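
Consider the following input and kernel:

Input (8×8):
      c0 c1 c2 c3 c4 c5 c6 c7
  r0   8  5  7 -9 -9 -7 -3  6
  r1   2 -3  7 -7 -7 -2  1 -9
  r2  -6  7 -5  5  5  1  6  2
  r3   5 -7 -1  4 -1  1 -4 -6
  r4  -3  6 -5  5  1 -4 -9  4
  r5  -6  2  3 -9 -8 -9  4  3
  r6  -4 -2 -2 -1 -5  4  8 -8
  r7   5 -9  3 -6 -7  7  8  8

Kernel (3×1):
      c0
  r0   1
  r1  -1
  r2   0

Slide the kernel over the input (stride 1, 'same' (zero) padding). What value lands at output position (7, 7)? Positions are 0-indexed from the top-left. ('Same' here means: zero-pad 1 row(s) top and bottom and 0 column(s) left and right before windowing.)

-16

The receptive field on the zero-padded input at this output position is [-8 / 8 / 0]. Elementwise product with the kernel and sum: -8·1 + 8·-1.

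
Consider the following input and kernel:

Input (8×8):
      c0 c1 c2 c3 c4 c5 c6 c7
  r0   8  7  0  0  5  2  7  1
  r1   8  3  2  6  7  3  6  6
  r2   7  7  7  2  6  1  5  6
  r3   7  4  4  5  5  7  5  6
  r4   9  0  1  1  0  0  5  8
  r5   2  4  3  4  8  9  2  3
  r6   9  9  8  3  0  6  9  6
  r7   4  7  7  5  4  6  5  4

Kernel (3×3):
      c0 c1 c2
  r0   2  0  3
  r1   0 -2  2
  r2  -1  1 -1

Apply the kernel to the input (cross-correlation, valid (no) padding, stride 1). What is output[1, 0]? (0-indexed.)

15

The receptive field on the input at this output position is [8 3 2 / 7 7 7 / 7 4 4]. Elementwise product with the kernel and sum: 8·2 + 2·3 + 7·-2 + 7·2 + 7·-1 + 4·1 + 4·-1.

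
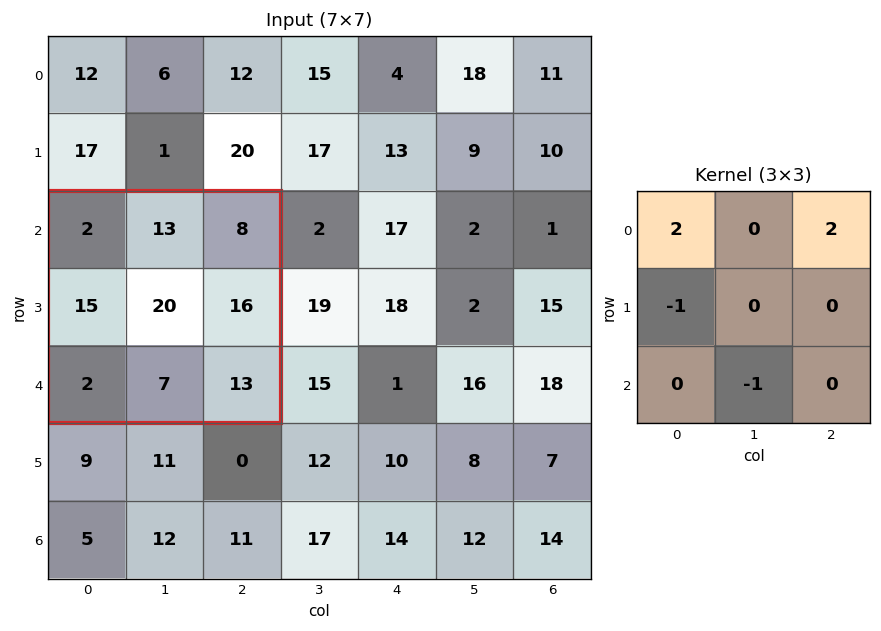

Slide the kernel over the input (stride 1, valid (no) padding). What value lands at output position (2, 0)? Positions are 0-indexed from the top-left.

-2

The receptive field on the input at this output position is [2 13 8 / 15 20 16 / 2 7 13]. Elementwise product with the kernel and sum: 2·2 + 8·2 + 15·-1 + 7·-1.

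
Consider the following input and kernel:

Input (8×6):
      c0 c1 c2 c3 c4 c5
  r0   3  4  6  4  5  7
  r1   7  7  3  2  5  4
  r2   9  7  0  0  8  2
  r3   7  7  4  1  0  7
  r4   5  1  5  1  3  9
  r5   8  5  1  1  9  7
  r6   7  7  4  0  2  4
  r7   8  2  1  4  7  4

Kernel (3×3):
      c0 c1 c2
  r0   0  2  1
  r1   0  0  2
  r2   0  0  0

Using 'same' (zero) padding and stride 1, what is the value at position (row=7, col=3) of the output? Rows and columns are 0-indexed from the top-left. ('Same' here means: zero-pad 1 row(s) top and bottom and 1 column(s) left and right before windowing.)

16

The receptive field on the zero-padded input at this output position is [4 0 2 / 1 4 7 / 0 0 0]. Elementwise product with the kernel and sum: 0·2 + 2·1 + 7·2.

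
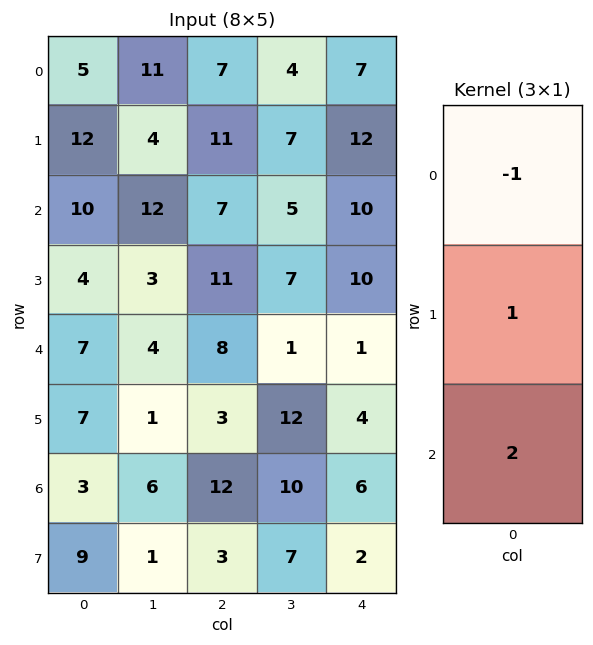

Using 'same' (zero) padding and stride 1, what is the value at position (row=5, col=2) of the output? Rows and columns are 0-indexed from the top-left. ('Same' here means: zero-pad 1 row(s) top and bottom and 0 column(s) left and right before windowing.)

The receptive field on the zero-padded input at this output position is [8 / 3 / 12]. Elementwise product with the kernel and sum: 8·-1 + 3·1 + 12·2.

19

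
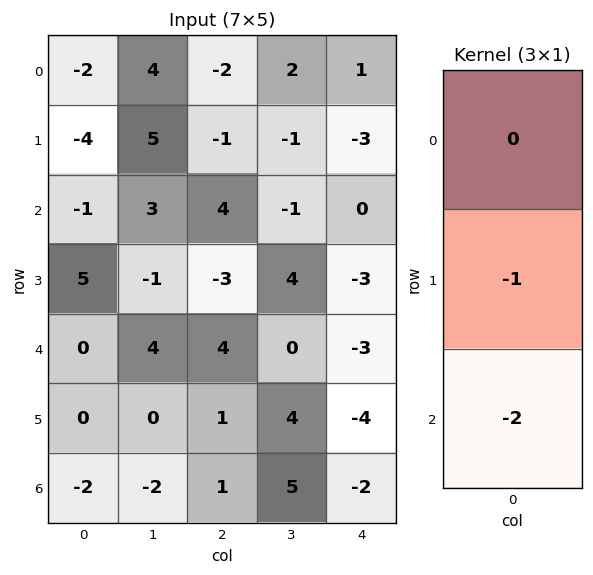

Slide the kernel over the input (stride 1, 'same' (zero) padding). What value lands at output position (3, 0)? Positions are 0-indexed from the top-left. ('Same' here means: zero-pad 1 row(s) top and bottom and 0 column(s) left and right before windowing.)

The receptive field on the zero-padded input at this output position is [-1 / 5 / 0]. Elementwise product with the kernel and sum: 5·-1 + 0·-2.

-5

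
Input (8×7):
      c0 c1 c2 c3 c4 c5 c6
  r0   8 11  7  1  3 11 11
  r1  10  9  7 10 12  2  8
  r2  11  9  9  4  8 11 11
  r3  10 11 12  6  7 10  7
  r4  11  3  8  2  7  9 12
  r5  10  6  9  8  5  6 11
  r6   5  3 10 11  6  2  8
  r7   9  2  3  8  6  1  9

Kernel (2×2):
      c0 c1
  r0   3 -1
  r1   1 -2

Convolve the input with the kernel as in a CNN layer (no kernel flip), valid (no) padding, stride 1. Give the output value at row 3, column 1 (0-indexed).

The receptive field on the input at this output position is [11 12 / 3 8]. Elementwise product with the kernel and sum: 11·3 + 12·-1 + 3·1 + 8·-2.

8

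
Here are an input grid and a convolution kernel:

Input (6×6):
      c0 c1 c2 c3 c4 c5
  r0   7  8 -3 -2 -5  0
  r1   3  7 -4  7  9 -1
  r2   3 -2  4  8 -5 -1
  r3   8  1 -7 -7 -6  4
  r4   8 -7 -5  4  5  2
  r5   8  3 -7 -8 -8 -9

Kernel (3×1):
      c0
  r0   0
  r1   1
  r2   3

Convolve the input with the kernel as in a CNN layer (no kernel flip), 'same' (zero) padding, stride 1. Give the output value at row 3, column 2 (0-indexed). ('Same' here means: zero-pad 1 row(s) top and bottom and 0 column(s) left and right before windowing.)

-22

The receptive field on the zero-padded input at this output position is [4 / -7 / -5]. Elementwise product with the kernel and sum: -7·1 + -5·3.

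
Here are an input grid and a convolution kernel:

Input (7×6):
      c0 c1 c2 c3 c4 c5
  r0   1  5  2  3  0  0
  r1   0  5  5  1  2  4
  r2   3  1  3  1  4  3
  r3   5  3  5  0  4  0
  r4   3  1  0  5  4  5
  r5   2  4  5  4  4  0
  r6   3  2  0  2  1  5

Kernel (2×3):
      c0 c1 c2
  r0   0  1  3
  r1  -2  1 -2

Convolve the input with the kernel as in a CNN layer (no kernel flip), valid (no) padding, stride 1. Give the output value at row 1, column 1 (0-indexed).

7

The receptive field on the input at this output position is [5 5 1 / 1 3 1]. Elementwise product with the kernel and sum: 5·1 + 1·3 + 1·-2 + 3·1 + 1·-2.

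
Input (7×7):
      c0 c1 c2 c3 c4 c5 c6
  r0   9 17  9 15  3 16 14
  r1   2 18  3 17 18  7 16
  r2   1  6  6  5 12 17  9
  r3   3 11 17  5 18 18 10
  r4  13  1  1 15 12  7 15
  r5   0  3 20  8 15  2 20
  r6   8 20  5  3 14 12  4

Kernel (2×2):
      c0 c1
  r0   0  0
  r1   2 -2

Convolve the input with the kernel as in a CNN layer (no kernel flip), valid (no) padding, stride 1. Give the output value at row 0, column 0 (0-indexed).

-32

The receptive field on the input at this output position is [9 17 / 2 18]. Elementwise product with the kernel and sum: 2·2 + 18·-2.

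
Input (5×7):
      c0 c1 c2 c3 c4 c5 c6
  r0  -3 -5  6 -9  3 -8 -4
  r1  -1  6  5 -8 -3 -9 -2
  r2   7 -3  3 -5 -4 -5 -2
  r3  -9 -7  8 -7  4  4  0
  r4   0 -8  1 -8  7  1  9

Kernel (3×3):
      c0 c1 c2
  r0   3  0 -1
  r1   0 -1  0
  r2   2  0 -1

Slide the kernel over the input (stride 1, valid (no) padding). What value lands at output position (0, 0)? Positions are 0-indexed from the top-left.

-10

The receptive field on the input at this output position is [-3 -5 6 / -1 6 5 / 7 -3 3]. Elementwise product with the kernel and sum: -3·3 + 6·-1 + 6·-1 + 7·2 + 3·-1.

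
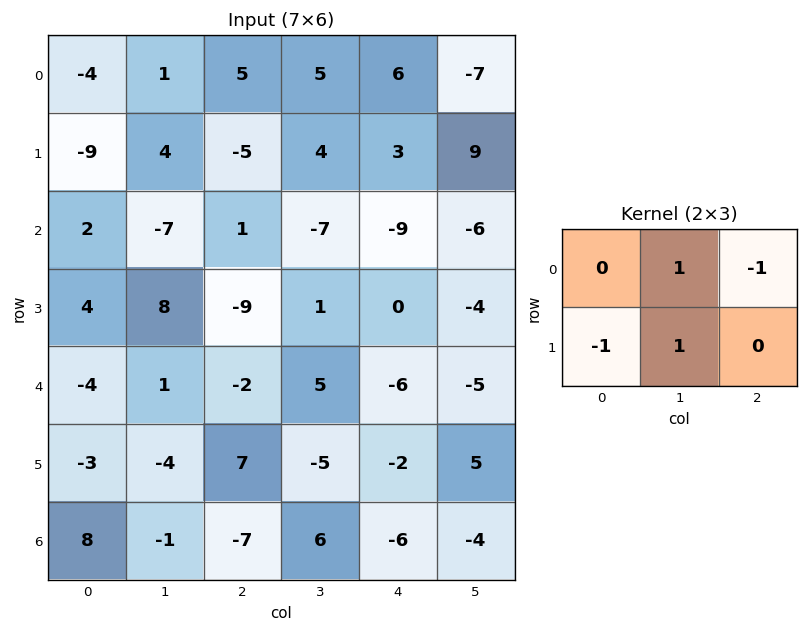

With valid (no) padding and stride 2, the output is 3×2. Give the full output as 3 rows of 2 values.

Output[0,0]: The receptive field on the input at this output position is [-4 1 5 / -9 4 -5]. Elementwise product with the kernel and sum: 1·1 + 5·-1 + -9·-1 + 4·1.

9 8
-4 12
2 -1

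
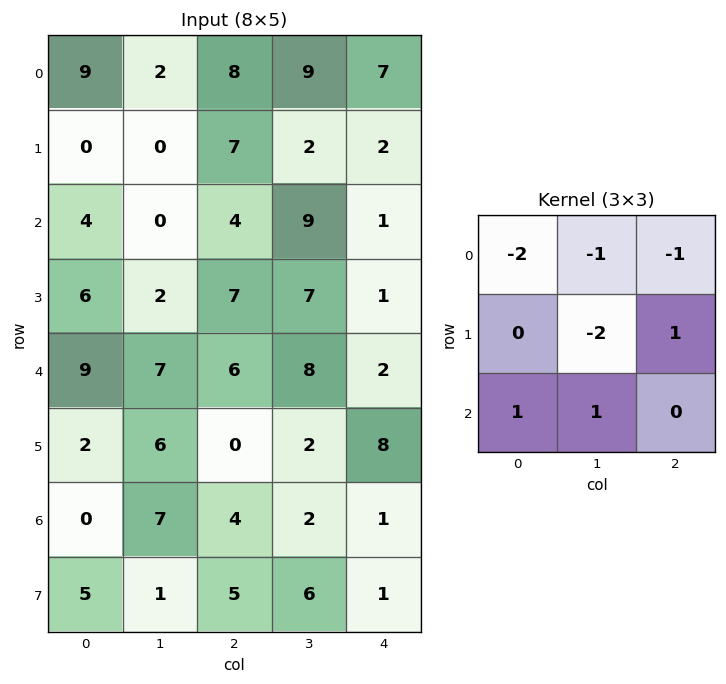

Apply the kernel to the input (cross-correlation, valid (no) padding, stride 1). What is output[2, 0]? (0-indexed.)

7

The receptive field on the input at this output position is [4 0 4 / 6 2 7 / 9 7 6]. Elementwise product with the kernel and sum: 4·-2 + 0·-1 + 4·-1 + 2·-2 + 7·1 + 9·1 + 7·1.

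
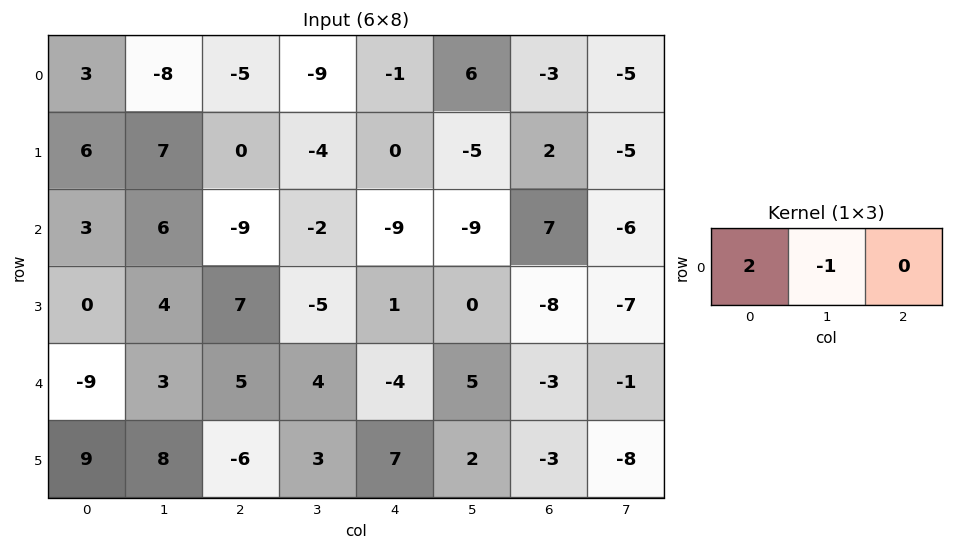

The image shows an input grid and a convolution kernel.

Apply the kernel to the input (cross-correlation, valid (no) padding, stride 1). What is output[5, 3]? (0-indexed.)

The receptive field on the input at this output position is [3 7 2]. Elementwise product with the kernel and sum: 3·2 + 7·-1.

-1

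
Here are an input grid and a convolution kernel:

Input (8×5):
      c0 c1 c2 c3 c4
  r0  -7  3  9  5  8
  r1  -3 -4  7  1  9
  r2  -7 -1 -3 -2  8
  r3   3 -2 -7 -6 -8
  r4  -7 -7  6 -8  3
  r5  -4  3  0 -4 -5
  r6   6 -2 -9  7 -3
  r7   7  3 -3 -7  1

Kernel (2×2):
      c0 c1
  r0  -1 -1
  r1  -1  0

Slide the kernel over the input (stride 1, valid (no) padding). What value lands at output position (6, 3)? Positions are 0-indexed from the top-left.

3

The receptive field on the input at this output position is [7 -3 / -7 1]. Elementwise product with the kernel and sum: 7·-1 + -3·-1 + -7·-1.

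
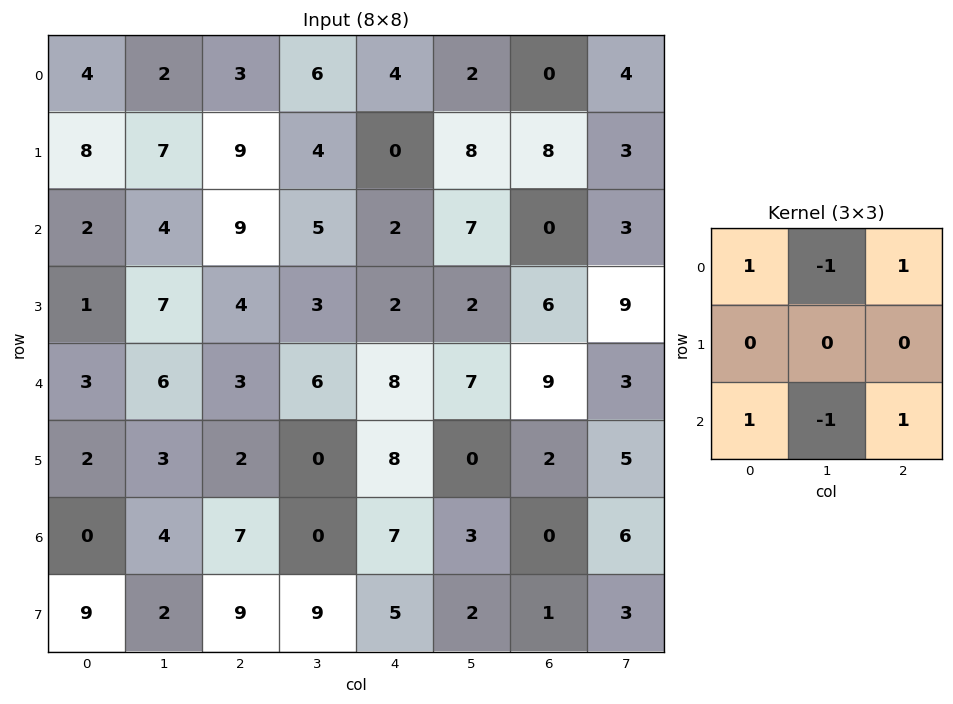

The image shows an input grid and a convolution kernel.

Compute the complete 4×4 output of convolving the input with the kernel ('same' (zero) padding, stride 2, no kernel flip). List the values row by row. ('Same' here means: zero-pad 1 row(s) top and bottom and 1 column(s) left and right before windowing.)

Output[0,0]: The receptive field on the zero-padded input at this output position is [0 0 0 / 0 4 2 / 0 8 7]. Elementwise product with the kernel and sum: 0·1 + 0·-1 + 0·1 + 0·1 + 8·-1 + 7·1.

-1 2 12 3
5 8 15 8
7 7 -5 8
-6 3 -2 7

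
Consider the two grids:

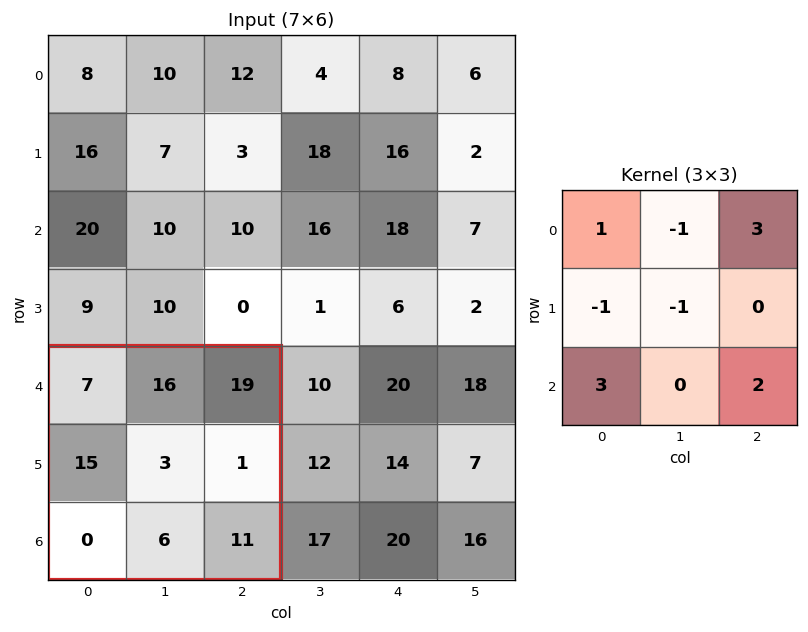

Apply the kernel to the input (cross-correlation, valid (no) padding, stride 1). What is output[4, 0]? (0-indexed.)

The receptive field on the input at this output position is [7 16 19 / 15 3 1 / 0 6 11]. Elementwise product with the kernel and sum: 7·1 + 16·-1 + 19·3 + 15·-1 + 3·-1 + 0·3 + 11·2.

52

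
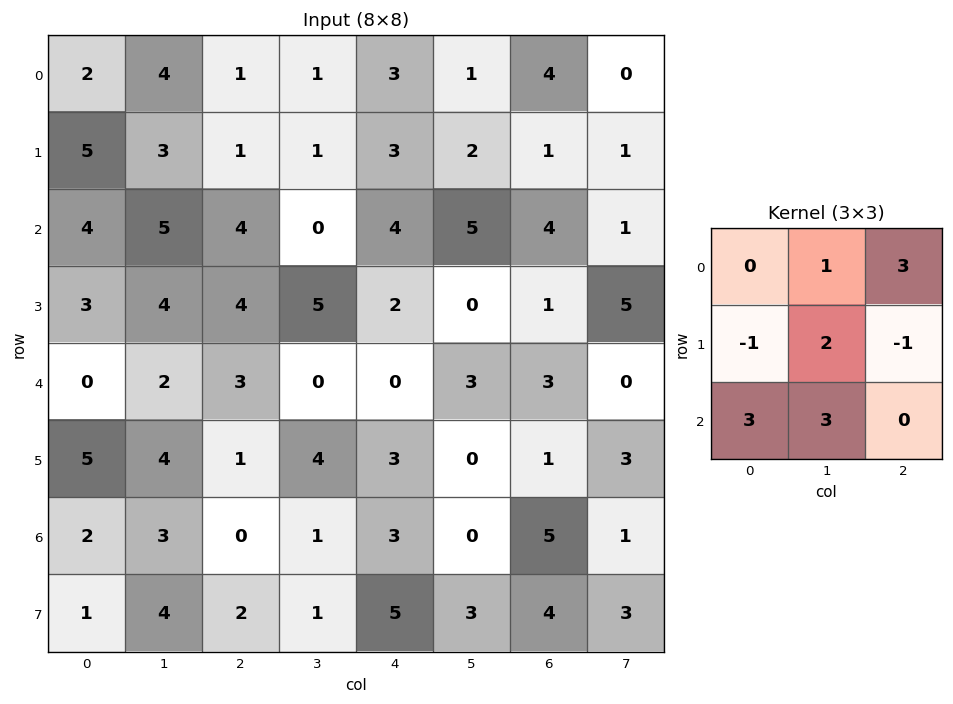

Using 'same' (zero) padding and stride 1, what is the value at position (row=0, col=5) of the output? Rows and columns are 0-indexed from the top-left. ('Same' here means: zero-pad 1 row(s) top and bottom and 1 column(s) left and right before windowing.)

The receptive field on the zero-padded input at this output position is [0 0 0 / 3 1 4 / 3 2 1]. Elementwise product with the kernel and sum: 0·1 + 0·3 + 3·-1 + 1·2 + 4·-1 + 3·3 + 2·3.

10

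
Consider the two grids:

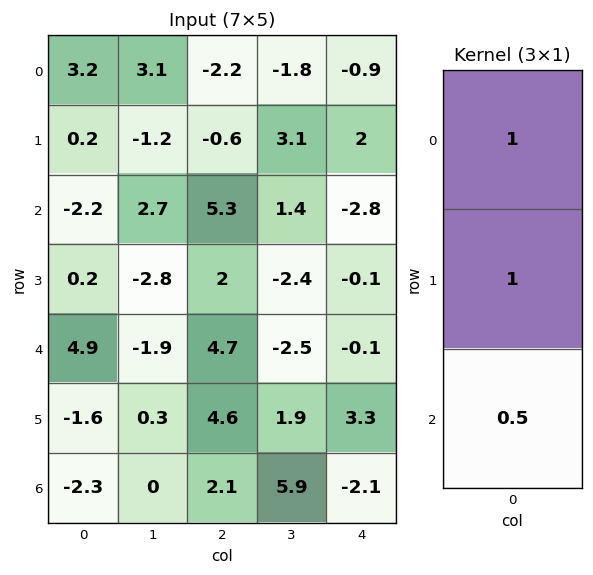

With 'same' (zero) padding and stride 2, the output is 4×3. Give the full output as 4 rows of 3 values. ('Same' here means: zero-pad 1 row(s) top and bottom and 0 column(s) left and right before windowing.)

3.3 -2.5 0.1
-1.9 5.7 -0.85
4.3 9 1.45
-3.9 6.7 1.2

Output[0,0]: The receptive field on the zero-padded input at this output position is [0 / 3.2 / 0.2]. Elementwise product with the kernel and sum: 0·1 + 3.2·1 + 0.2·0.5.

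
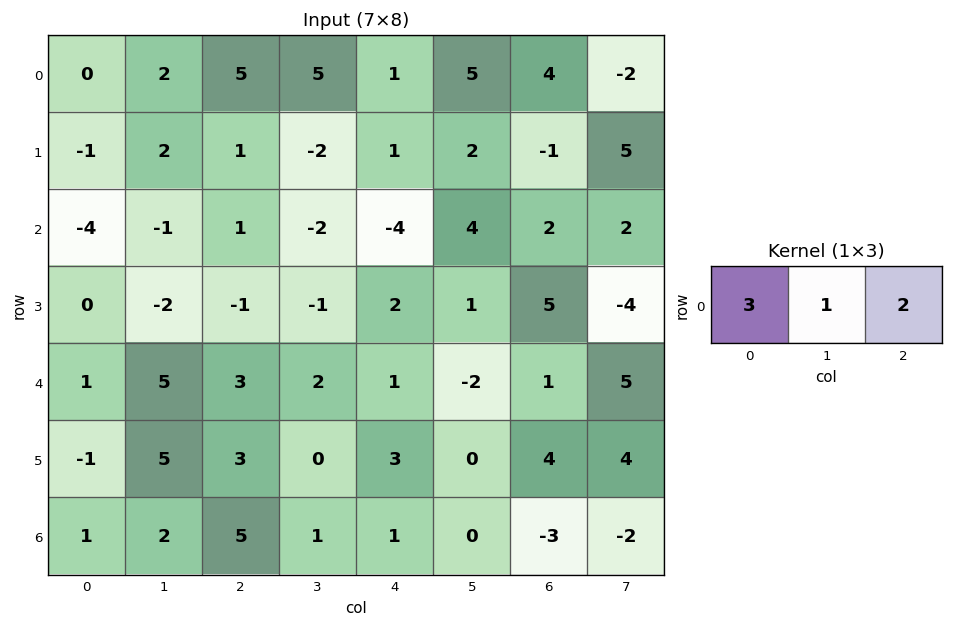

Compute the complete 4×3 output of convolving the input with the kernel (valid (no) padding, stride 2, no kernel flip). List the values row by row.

12 22 16
-11 -7 -4
14 13 3
15 18 -3

Output[0,0]: The receptive field on the input at this output position is [0 2 5]. Elementwise product with the kernel and sum: 0·3 + 2·1 + 5·2.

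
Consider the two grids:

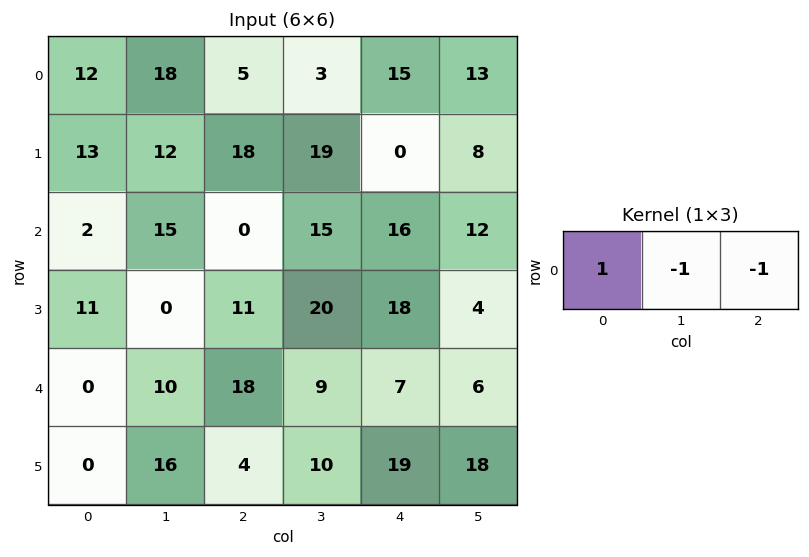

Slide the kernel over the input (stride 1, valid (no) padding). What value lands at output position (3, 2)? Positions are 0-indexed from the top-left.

The receptive field on the input at this output position is [11 20 18]. Elementwise product with the kernel and sum: 11·1 + 20·-1 + 18·-1.

-27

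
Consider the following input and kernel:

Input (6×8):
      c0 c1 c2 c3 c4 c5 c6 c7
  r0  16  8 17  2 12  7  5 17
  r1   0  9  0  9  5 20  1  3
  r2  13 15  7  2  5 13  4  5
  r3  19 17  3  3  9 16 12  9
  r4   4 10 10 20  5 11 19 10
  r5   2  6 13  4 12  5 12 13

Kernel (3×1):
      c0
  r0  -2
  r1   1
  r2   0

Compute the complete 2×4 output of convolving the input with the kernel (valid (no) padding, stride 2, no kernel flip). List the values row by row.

Output[0,0]: The receptive field on the input at this output position is [16 / 0 / 13]. Elementwise product with the kernel and sum: 16·-2 + 0·1.
Output[0,1]: The receptive field on the input at this output position is [17 / 0 / 7]. Elementwise product with the kernel and sum: 17·-2 + 0·1.

-32 -34 -19 -9
-7 -11 -1 4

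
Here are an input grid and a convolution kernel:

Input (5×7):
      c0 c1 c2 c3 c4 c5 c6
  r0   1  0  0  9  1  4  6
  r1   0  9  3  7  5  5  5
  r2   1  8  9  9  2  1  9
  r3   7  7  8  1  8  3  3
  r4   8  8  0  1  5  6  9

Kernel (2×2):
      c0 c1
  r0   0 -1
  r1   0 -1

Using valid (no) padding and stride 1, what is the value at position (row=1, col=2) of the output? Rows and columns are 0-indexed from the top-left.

-16

The receptive field on the input at this output position is [3 7 / 9 9]. Elementwise product with the kernel and sum: 7·-1 + 9·-1.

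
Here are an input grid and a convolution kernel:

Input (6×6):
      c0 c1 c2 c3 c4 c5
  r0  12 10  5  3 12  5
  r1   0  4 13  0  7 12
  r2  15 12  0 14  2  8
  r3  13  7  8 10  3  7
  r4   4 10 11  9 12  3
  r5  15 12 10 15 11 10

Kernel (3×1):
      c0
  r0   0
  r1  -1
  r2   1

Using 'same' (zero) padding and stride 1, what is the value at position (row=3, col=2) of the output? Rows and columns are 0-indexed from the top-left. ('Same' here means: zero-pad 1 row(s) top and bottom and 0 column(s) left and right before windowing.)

3

The receptive field on the zero-padded input at this output position is [0 / 8 / 11]. Elementwise product with the kernel and sum: 8·-1 + 11·1.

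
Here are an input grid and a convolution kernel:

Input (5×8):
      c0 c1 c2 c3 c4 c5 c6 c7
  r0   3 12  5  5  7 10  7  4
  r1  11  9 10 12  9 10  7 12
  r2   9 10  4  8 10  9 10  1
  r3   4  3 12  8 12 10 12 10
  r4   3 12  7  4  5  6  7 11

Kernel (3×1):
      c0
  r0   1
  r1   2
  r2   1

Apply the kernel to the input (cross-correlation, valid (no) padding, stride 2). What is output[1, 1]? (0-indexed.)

35

The receptive field on the input at this output position is [4 / 12 / 7]. Elementwise product with the kernel and sum: 4·1 + 12·2 + 7·1.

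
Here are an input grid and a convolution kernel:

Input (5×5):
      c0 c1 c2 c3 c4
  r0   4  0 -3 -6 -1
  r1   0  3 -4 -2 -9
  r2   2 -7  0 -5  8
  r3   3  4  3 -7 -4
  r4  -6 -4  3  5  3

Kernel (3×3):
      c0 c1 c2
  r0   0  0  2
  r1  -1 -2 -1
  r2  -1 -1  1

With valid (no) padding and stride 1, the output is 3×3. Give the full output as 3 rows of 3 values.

Output[0,0]: The receptive field on the input at this output position is [4 0 -3 / 0 3 -4 / 2 -7 0]. Elementwise product with the kernel and sum: -3·2 + 0·-1 + 3·-2 + -4·-1 + 2·-1 + -7·-1 + 0·1.

-3 -3 28
0 -6 -16
-1 -7 26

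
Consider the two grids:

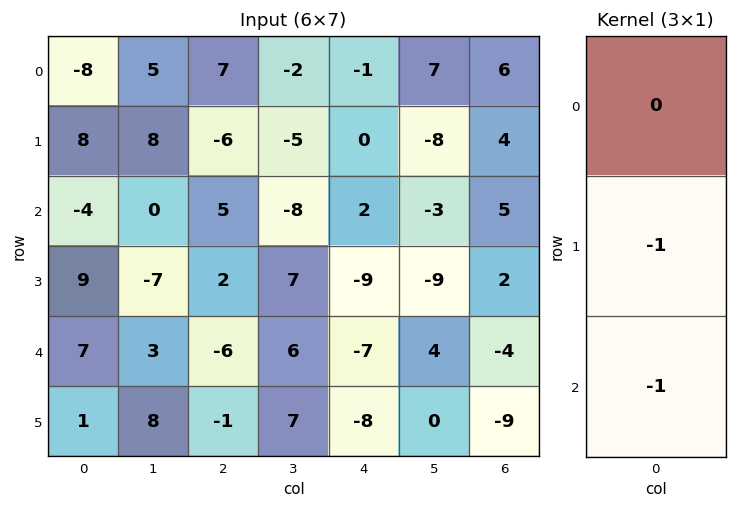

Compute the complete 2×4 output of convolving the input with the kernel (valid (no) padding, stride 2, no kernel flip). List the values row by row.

Output[0,0]: The receptive field on the input at this output position is [-8 / 8 / -4]. Elementwise product with the kernel and sum: 8·-1 + -4·-1.

-4 1 -2 -9
-16 4 16 2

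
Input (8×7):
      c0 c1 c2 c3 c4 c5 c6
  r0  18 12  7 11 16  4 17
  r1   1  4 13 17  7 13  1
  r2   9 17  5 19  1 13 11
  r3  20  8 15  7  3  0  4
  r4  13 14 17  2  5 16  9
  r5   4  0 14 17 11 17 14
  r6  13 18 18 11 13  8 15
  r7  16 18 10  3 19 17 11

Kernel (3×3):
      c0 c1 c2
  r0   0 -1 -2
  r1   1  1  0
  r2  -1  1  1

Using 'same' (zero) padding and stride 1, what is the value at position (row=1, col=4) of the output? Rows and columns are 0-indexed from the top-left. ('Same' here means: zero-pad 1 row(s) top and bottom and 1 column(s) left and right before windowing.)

-5

The receptive field on the zero-padded input at this output position is [11 16 4 / 17 7 13 / 19 1 13]. Elementwise product with the kernel and sum: 16·-1 + 4·-2 + 17·1 + 7·1 + 19·-1 + 1·1 + 13·1.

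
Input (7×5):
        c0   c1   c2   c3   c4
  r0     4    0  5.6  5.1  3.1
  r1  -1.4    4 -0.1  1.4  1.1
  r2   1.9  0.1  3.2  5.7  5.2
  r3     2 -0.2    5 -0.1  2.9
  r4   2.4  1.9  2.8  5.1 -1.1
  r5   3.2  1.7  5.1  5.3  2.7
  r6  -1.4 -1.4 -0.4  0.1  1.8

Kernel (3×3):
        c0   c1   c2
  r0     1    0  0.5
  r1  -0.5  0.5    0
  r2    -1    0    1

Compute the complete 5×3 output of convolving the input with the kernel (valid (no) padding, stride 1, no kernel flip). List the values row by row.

Output[0,0]: The receptive field on the input at this output position is [4 0 5.6 / -1.4 4 -0.1 / 1.9 0.1 3.2]. Elementwise product with the kernel and sum: 4·1 + 5.6·0.5 + -1.4·-0.5 + 4·0.5 + 1.9·-1 + 3.2·1.
Output[0,1]: The receptive field on the input at this output position is [0 5.6 5.1 / 4 -0.1 1.4 / 0.1 3.2 5.7]. Elementwise product with the kernel and sum: 0·1 + 5.1·0.5 + 4·-0.5 + -0.1·0.5 + 0.1·-1 + 5.7·1.

10.8 6.1 9.9
0.65 6.35 -0.4
2.8 8.75 -0.65
6.15 3.8 5.2
4.05 7.65 4.55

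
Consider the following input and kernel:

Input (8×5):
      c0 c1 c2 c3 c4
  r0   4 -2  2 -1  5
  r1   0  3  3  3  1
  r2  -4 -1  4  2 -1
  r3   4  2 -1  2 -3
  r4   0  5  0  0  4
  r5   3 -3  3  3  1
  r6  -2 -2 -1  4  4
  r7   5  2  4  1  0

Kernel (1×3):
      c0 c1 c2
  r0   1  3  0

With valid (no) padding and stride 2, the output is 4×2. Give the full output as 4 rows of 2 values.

-2 -1
-7 10
15 0
-8 11

Output[0,0]: The receptive field on the input at this output position is [4 -2 2]. Elementwise product with the kernel and sum: 4·1 + -2·3.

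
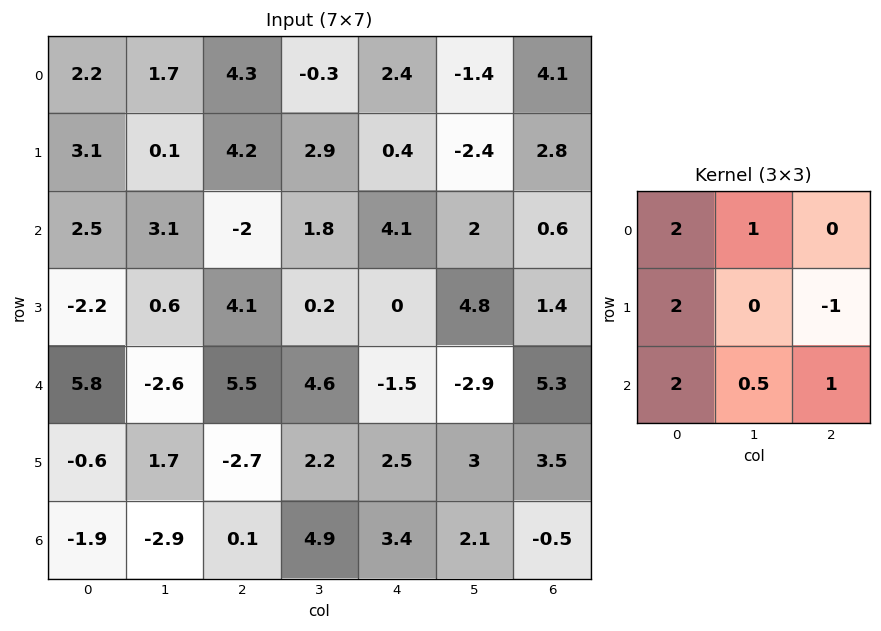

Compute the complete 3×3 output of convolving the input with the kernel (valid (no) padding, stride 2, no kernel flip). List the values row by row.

12.65 17.3 11.2
15.4 17.8 9.65
5.35 13.75 2.95

Output[0,0]: The receptive field on the input at this output position is [2.2 1.7 4.3 / 3.1 0.1 4.2 / 2.5 3.1 -2]. Elementwise product with the kernel and sum: 2.2·2 + 1.7·1 + 3.1·2 + 4.2·-1 + 2.5·2 + 3.1·0.5 + -2·1.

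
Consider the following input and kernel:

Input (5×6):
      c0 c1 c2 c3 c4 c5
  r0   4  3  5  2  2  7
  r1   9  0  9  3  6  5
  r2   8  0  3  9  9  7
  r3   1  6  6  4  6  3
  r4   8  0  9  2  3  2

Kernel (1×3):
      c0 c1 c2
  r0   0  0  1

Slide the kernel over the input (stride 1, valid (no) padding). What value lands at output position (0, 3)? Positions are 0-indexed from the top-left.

7

The receptive field on the input at this output position is [2 2 7]. Elementwise product with the kernel and sum: 7·1.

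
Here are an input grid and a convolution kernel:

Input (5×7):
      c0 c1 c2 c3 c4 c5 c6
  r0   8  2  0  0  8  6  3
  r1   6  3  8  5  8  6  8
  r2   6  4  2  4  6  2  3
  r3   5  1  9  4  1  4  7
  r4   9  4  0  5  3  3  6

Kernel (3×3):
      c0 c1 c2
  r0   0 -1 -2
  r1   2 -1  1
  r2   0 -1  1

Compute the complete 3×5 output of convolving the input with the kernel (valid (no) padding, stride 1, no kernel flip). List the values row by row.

Output[0,0]: The receptive field on the input at this output position is [8 2 0 / 6 3 8 / 6 4 2]. Elementwise product with the kernel and sum: 2·-1 + 0·-2 + 6·2 + 3·-1 + 8·1 + 4·-1 + 2·1.
Output[0,1]: The receptive field on the input at this output position is [2 0 0 / 3 8 5 / 4 2 4]. Elementwise product with the kernel and sum: 0·-1 + 0·-2 + 3·2 + 8·-1 + 5·1 + 2·-1 + 4·1.

13 5 5 -16 7
-1 -13 -18 -13 -6
6 -8 -3 1 0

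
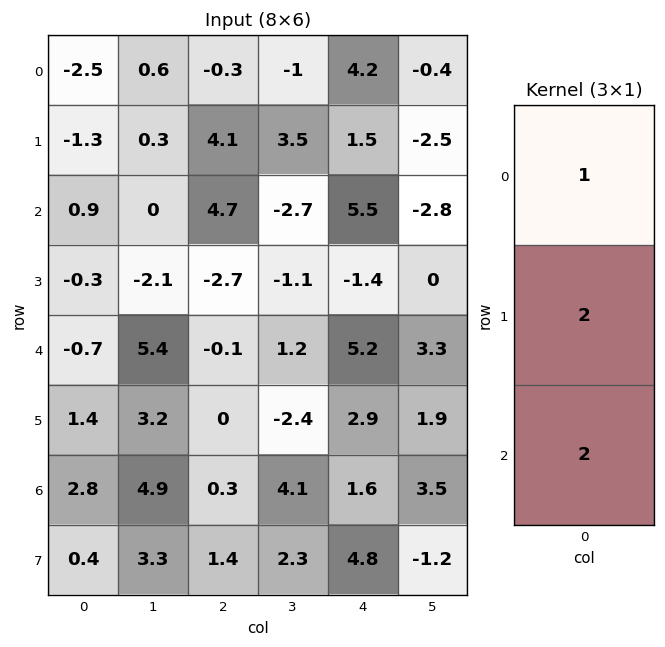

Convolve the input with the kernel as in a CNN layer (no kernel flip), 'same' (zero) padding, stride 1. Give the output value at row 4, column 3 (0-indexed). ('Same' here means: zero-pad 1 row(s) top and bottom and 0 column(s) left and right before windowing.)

The receptive field on the zero-padded input at this output position is [-1.1 / 1.2 / -2.4]. Elementwise product with the kernel and sum: -1.1·1 + 1.2·2 + -2.4·2.

-3.5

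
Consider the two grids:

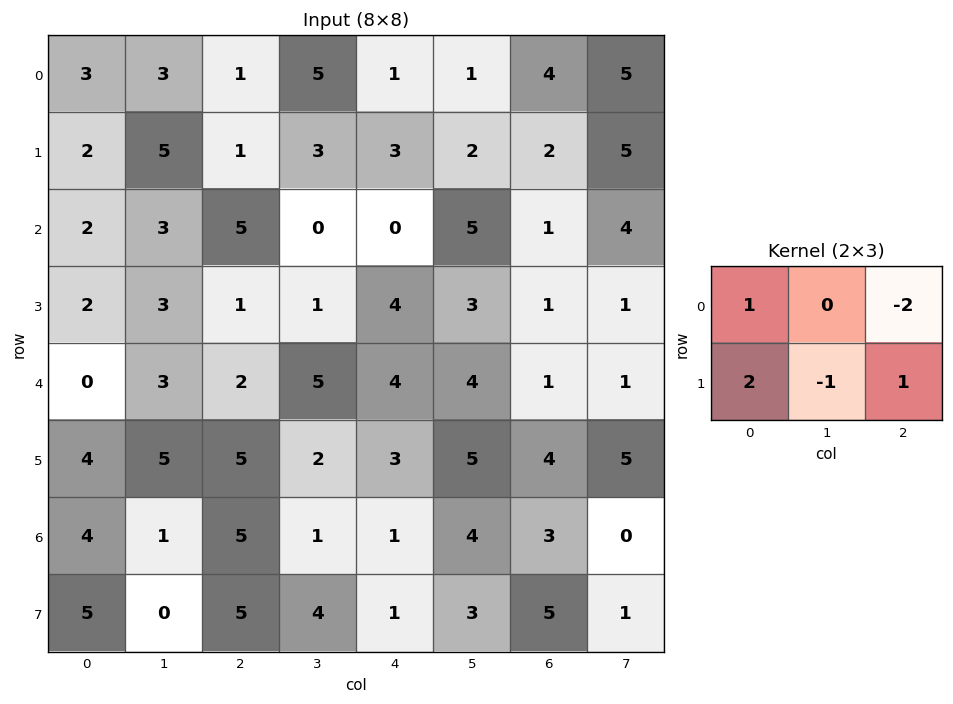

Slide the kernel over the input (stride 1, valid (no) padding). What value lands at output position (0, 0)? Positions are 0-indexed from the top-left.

The receptive field on the input at this output position is [3 3 1 / 2 5 1]. Elementwise product with the kernel and sum: 3·1 + 1·-2 + 2·2 + 5·-1 + 1·1.

1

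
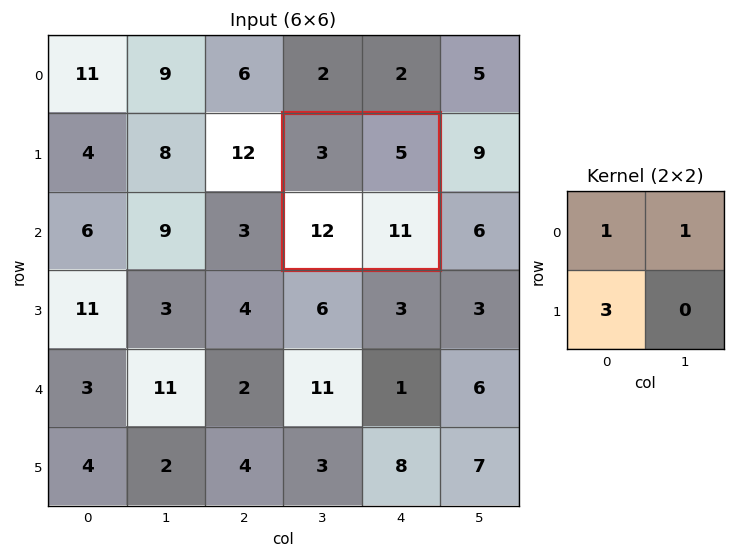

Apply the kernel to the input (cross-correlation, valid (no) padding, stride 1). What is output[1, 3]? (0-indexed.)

The receptive field on the input at this output position is [3 5 / 12 11]. Elementwise product with the kernel and sum: 3·1 + 5·1 + 12·3.

44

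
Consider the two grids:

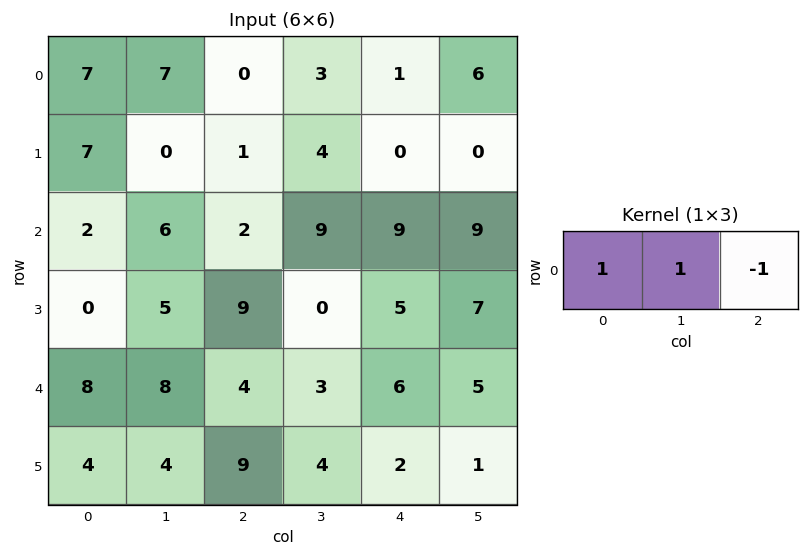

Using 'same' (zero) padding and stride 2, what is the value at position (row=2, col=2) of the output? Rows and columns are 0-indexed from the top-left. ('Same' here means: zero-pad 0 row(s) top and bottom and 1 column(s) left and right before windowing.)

4

The receptive field on the zero-padded input at this output position is [3 6 5]. Elementwise product with the kernel and sum: 3·1 + 6·1 + 5·-1.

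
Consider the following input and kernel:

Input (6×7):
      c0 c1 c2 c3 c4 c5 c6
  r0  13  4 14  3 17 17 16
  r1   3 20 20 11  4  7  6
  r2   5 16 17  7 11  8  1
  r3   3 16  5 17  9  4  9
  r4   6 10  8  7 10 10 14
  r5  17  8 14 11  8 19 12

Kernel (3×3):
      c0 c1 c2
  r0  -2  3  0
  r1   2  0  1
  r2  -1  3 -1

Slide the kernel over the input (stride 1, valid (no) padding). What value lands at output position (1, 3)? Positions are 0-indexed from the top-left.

The receptive field on the input at this output position is [11 4 7 / 7 11 8 / 17 9 4]. Elementwise product with the kernel and sum: 11·-2 + 4·3 + 7·2 + 8·1 + 17·-1 + 9·3 + 4·-1.

18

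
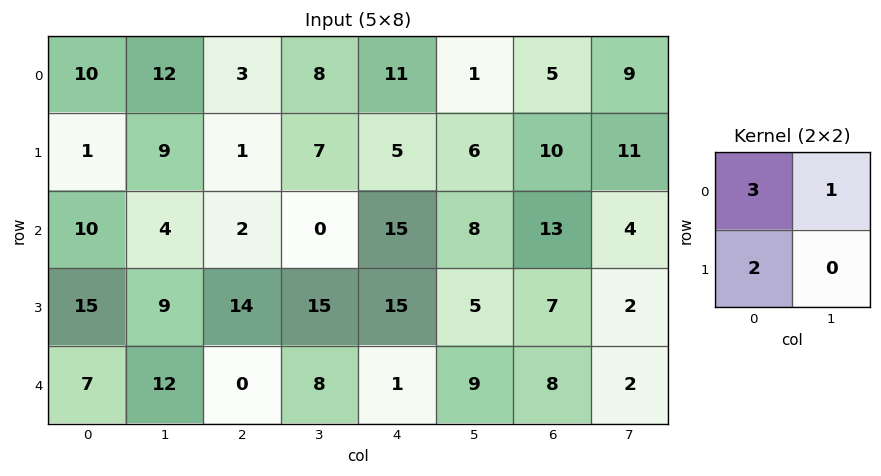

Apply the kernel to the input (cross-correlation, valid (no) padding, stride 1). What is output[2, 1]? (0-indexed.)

32

The receptive field on the input at this output position is [4 2 / 9 14]. Elementwise product with the kernel and sum: 4·3 + 2·1 + 9·2.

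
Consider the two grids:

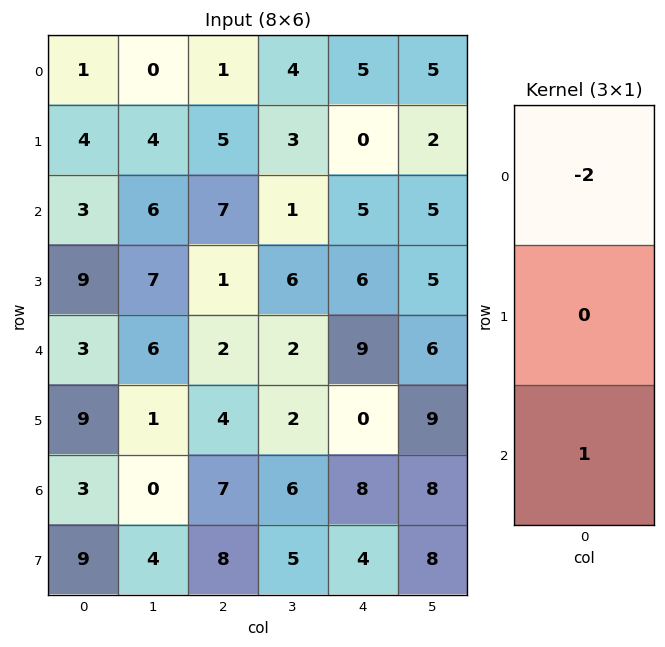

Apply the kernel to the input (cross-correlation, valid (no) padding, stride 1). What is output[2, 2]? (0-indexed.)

-12

The receptive field on the input at this output position is [7 / 1 / 2]. Elementwise product with the kernel and sum: 7·-2 + 2·1.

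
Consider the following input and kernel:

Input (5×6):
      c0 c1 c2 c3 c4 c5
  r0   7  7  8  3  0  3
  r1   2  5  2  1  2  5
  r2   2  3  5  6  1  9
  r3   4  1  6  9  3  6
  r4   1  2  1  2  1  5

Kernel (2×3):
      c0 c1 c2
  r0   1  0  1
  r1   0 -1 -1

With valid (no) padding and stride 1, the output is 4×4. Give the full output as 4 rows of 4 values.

Output[0,0]: The receptive field on the input at this output position is [7 7 8 / 2 5 2]. Elementwise product with the kernel and sum: 7·1 + 8·1 + 5·-1 + 2·-1.
Output[0,1]: The receptive field on the input at this output position is [7 8 3 / 5 2 1]. Elementwise product with the kernel and sum: 7·1 + 3·1 + 2·-1 + 1·-1.

8 7 5 -1
-4 -5 -3 -4
0 -6 -6 6
7 7 6 9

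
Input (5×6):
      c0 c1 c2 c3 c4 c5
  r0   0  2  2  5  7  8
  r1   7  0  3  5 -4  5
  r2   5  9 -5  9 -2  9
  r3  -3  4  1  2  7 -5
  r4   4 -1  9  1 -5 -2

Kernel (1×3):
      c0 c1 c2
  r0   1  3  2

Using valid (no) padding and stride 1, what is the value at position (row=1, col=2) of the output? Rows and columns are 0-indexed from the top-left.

10

The receptive field on the input at this output position is [3 5 -4]. Elementwise product with the kernel and sum: 3·1 + 5·3 + -4·2.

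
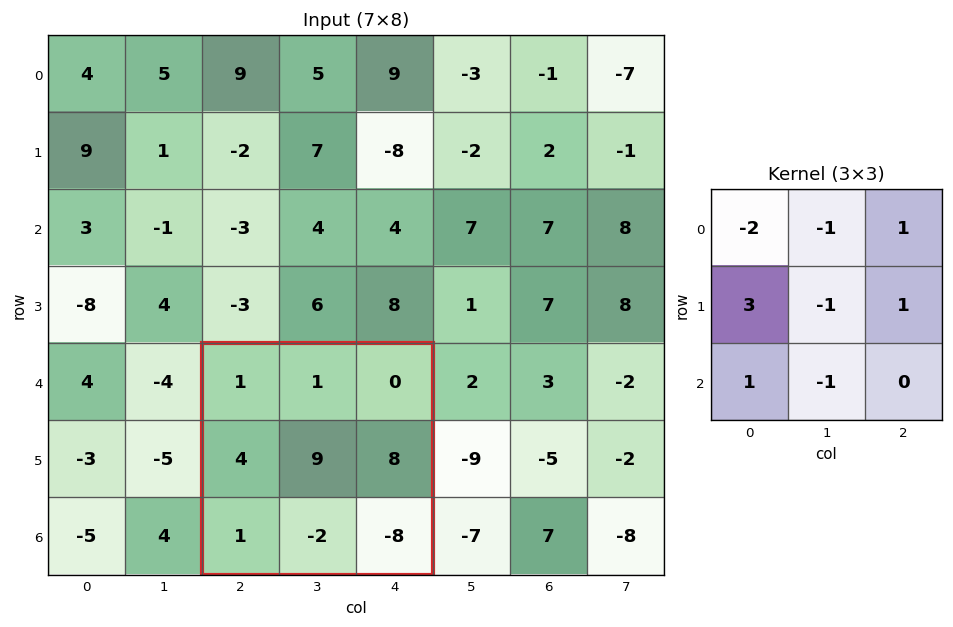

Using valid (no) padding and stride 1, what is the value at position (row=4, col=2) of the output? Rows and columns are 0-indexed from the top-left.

The receptive field on the input at this output position is [1 1 0 / 4 9 8 / 1 -2 -8]. Elementwise product with the kernel and sum: 1·-2 + 1·-1 + 0·1 + 4·3 + 9·-1 + 8·1 + 1·1 + -2·-1.

11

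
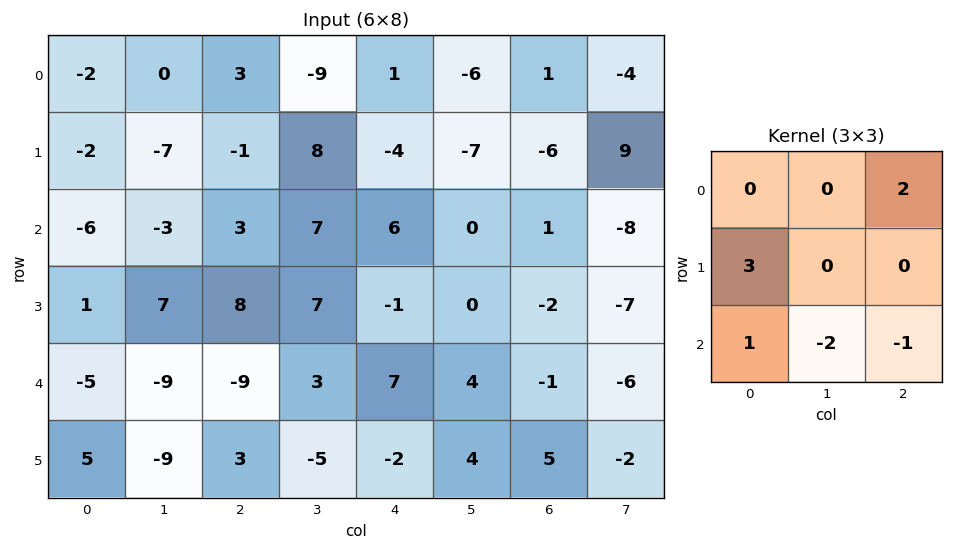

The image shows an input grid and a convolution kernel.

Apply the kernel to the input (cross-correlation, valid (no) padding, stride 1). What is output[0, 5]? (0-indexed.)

The receptive field on the input at this output position is [-6 1 -4 / -7 -6 9 / 0 1 -8]. Elementwise product with the kernel and sum: -4·2 + -7·3 + 0·1 + 1·-2 + -8·-1.

-23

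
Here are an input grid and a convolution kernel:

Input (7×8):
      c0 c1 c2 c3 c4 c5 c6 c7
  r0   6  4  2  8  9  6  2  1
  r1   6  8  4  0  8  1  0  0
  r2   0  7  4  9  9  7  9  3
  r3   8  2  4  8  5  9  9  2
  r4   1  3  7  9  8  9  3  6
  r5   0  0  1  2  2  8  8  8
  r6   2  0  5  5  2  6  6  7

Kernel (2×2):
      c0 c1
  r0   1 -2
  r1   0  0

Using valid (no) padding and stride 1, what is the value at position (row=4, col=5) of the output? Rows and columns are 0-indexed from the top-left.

3

The receptive field on the input at this output position is [9 3 / 8 8]. Elementwise product with the kernel and sum: 9·1 + 3·-2.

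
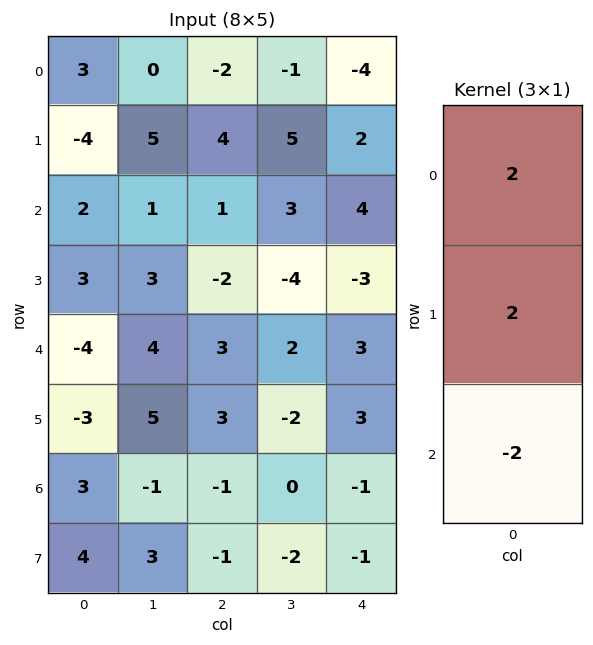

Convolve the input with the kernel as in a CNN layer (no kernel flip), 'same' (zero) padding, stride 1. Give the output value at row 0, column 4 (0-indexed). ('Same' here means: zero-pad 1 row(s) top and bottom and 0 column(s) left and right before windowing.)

The receptive field on the zero-padded input at this output position is [0 / -4 / 2]. Elementwise product with the kernel and sum: 0·2 + -4·2 + 2·-2.

-12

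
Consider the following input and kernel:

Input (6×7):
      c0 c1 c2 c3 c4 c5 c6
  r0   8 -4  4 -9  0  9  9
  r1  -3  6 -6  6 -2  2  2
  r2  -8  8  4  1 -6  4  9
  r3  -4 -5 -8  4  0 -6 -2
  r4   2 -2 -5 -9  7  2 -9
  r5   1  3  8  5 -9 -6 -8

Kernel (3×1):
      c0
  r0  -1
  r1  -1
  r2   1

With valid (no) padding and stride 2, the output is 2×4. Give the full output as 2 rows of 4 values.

Output[0,0]: The receptive field on the input at this output position is [8 / -3 / -8]. Elementwise product with the kernel and sum: 8·-1 + -3·-1 + -8·1.
Output[0,1]: The receptive field on the input at this output position is [4 / -6 / 4]. Elementwise product with the kernel and sum: 4·-1 + -6·-1 + 4·1.

-13 6 -4 -2
14 -1 13 -16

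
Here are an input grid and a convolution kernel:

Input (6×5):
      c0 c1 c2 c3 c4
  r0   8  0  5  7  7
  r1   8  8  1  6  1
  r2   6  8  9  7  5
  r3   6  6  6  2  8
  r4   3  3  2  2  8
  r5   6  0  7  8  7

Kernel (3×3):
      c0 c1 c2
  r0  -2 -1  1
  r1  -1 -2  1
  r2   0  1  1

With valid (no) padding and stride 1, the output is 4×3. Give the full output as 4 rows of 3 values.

Output[0,0]: The receptive field on the input at this output position is [8 0 5 / 8 8 1 / 6 8 9]. Elementwise product with the kernel and sum: 8·-2 + 0·-1 + 5·1 + 8·-1 + 8·-2 + 1·1 + 8·1 + 9·1.

-17 14 -10
-24 -22 -15
-18 -30 -12
-12 -6 11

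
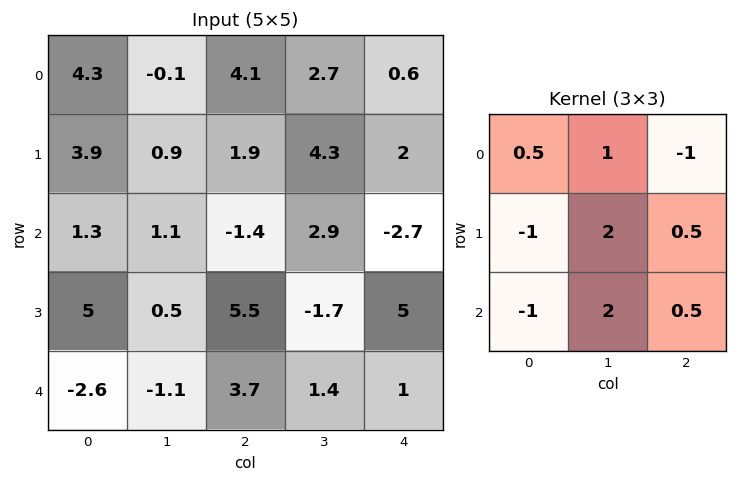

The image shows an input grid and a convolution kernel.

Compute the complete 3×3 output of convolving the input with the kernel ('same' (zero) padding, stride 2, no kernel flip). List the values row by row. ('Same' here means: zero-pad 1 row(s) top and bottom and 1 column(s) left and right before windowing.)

Output[0,0]: The receptive field on the zero-padded input at this output position is [0 0 0 / 0 4.3 -0.1 / 0 3.9 0.9]. Elementwise product with the kernel and sum: 0·0.5 + 0·1 + 0·-1 + 0·-1 + 4.3·2 + -0.1·0.5 + 0·-1 + 3.9·2 + 0.9·0.5.
Output[0,1]: The receptive field on the zero-padded input at this output position is [0 0 0 / -0.1 4.1 2.7 / 0.9 1.9 4.3]. Elementwise product with the kernel and sum: 0·0.5 + 0·1 + 0·-1 + -0.1·-1 + 4.1·2 + 2.7·0.5 + 0.9·-1 + 1.9·2 + 4.3·0.5.

16.8 14.7 -1.8
16.4 5.25 7.55
-1.25 16.65 4.75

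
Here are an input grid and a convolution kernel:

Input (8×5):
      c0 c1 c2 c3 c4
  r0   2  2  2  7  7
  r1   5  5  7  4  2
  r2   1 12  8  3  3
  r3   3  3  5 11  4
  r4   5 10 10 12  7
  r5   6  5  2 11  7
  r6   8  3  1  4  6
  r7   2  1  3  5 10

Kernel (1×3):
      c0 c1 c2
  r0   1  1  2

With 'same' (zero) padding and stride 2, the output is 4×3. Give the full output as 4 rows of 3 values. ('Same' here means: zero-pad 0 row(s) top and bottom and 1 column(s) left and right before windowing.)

6 18 14
25 26 6
25 44 19
14 12 10

Output[0,0]: The receptive field on the zero-padded input at this output position is [0 2 2]. Elementwise product with the kernel and sum: 0·1 + 2·1 + 2·2.
Output[0,1]: The receptive field on the zero-padded input at this output position is [2 2 7]. Elementwise product with the kernel and sum: 2·1 + 2·1 + 7·2.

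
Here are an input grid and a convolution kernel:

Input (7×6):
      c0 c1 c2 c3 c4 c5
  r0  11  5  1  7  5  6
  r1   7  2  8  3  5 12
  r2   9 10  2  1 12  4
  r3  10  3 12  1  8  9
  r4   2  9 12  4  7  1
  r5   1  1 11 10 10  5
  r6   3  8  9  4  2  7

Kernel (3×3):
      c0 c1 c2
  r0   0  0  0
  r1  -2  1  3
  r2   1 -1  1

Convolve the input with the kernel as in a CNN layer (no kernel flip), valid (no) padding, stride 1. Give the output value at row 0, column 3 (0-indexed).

28

The receptive field on the input at this output position is [7 5 6 / 3 5 12 / 1 12 4]. Elementwise product with the kernel and sum: 3·-2 + 5·1 + 12·3 + 1·1 + 12·-1 + 4·1.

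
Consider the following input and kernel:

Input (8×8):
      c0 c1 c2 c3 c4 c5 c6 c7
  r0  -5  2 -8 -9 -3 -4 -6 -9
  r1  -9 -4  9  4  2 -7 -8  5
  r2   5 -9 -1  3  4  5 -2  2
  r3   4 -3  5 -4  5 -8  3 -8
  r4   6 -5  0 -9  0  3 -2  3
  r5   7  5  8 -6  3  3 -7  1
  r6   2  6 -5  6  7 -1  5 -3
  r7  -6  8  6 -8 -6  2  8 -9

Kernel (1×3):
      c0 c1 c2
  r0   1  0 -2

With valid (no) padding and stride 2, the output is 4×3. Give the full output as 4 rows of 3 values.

Output[0,0]: The receptive field on the input at this output position is [-5 2 -8]. Elementwise product with the kernel and sum: -5·1 + -8·-2.

11 -2 9
7 -9 8
6 0 4
12 -19 -3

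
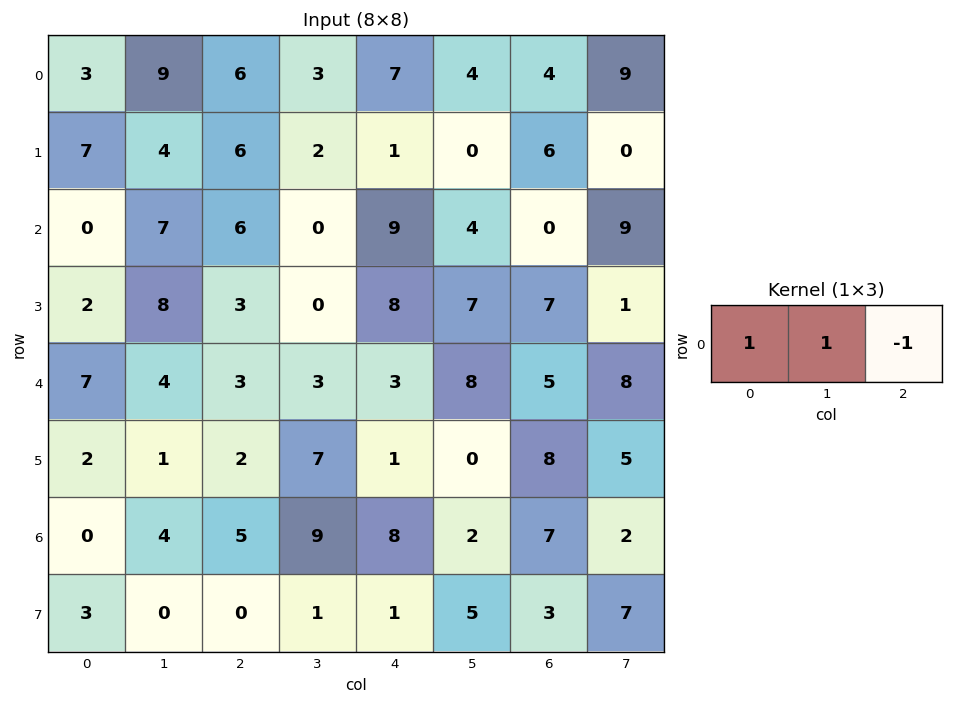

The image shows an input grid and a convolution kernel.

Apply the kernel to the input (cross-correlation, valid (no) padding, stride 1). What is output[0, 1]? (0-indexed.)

12

The receptive field on the input at this output position is [9 6 3]. Elementwise product with the kernel and sum: 9·1 + 6·1 + 3·-1.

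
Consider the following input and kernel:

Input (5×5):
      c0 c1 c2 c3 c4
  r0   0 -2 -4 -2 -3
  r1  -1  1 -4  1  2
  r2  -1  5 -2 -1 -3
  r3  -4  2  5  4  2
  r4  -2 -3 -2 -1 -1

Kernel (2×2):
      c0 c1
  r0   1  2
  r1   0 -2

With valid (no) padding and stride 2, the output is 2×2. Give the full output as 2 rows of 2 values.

-6 -10
5 -12

Output[0,0]: The receptive field on the input at this output position is [0 -2 / -1 1]. Elementwise product with the kernel and sum: 0·1 + -2·2 + 1·-2.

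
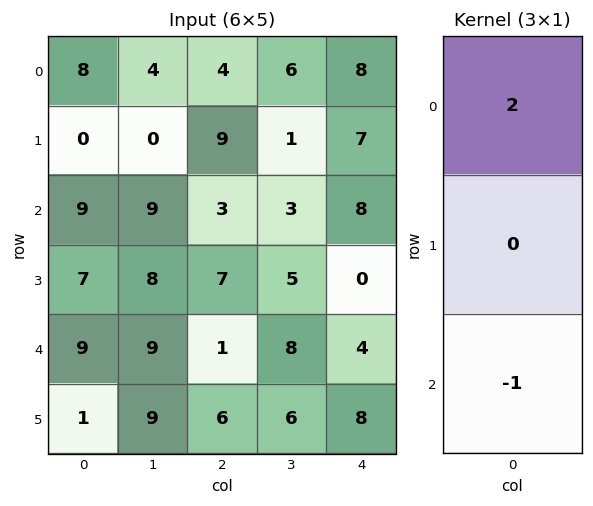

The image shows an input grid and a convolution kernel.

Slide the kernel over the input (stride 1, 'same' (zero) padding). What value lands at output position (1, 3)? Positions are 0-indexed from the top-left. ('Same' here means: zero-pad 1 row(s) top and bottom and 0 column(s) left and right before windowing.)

9

The receptive field on the zero-padded input at this output position is [6 / 1 / 3]. Elementwise product with the kernel and sum: 6·2 + 3·-1.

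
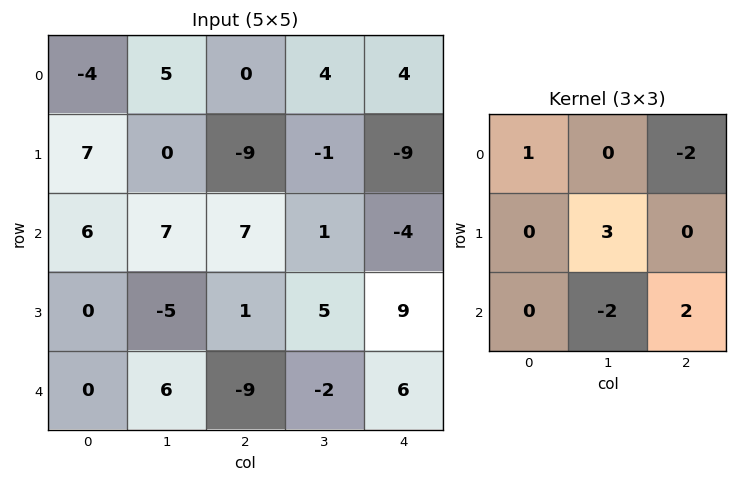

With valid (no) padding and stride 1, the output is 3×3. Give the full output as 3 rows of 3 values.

-4 -42 -21
58 31 20
-53 22 46

Output[0,0]: The receptive field on the input at this output position is [-4 5 0 / 7 0 -9 / 6 7 7]. Elementwise product with the kernel and sum: -4·1 + 0·-2 + 0·3 + 7·-2 + 7·2.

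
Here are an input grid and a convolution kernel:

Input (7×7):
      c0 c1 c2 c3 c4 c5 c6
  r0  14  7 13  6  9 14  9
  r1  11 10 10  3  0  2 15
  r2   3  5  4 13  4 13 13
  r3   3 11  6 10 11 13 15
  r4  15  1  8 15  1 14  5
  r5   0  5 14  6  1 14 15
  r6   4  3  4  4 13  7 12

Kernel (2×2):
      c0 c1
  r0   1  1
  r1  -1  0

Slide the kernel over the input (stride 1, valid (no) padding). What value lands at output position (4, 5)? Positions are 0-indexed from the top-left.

The receptive field on the input at this output position is [14 5 / 14 15]. Elementwise product with the kernel and sum: 14·1 + 5·1 + 14·-1.

5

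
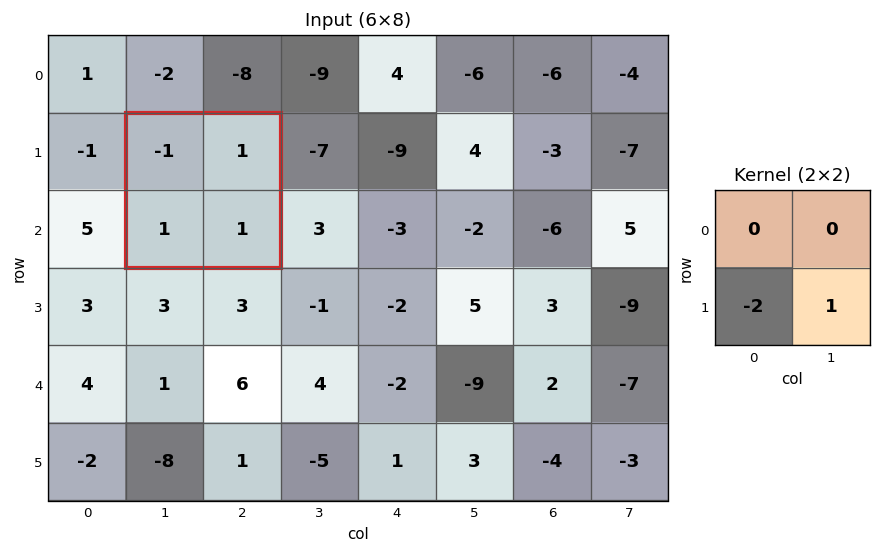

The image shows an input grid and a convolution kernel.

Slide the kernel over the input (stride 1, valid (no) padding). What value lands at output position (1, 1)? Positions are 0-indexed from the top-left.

-1

The receptive field on the input at this output position is [-1 1 / 1 1]. Elementwise product with the kernel and sum: 1·-2 + 1·1.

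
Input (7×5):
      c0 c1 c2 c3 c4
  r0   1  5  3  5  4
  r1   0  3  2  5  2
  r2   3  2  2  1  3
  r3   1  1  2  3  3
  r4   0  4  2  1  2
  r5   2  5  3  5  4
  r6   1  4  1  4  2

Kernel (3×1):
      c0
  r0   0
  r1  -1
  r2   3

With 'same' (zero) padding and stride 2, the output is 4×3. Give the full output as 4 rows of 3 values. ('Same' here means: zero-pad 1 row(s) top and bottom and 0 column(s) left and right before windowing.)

-1 3 2
0 4 6
6 7 10
-1 -1 -2

Output[0,0]: The receptive field on the zero-padded input at this output position is [0 / 1 / 0]. Elementwise product with the kernel and sum: 1·-1 + 0·3.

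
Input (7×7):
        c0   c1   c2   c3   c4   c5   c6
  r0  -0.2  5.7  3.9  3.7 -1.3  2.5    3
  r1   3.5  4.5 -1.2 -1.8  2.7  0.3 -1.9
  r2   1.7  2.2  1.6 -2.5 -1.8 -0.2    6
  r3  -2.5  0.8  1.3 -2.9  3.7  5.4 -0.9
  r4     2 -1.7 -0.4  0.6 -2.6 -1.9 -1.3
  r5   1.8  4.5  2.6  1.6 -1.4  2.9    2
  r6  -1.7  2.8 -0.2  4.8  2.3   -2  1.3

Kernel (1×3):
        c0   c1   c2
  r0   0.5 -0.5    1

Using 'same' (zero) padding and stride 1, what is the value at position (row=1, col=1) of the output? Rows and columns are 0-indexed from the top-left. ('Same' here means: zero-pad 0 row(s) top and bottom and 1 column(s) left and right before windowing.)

The receptive field on the zero-padded input at this output position is [3.5 4.5 -1.2]. Elementwise product with the kernel and sum: 3.5·0.5 + 4.5·-0.5 + -1.2·1.

-1.7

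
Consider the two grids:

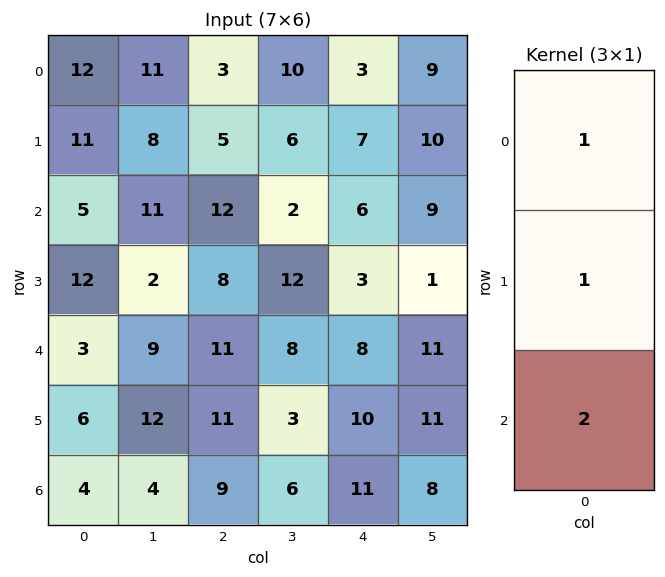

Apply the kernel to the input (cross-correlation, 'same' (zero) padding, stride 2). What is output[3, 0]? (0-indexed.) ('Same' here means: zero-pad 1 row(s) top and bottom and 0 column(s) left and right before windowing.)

The receptive field on the zero-padded input at this output position is [6 / 4 / 0]. Elementwise product with the kernel and sum: 6·1 + 4·1 + 0·2.

10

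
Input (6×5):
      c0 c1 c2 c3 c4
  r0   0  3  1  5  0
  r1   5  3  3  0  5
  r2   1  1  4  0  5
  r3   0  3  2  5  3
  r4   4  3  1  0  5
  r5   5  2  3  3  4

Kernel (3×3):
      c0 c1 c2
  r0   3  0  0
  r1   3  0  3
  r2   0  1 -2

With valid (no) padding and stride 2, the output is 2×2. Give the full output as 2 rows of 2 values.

17 17
10 17

Output[0,0]: The receptive field on the input at this output position is [0 3 1 / 5 3 3 / 1 1 4]. Elementwise product with the kernel and sum: 0·3 + 5·3 + 3·3 + 1·1 + 4·-2.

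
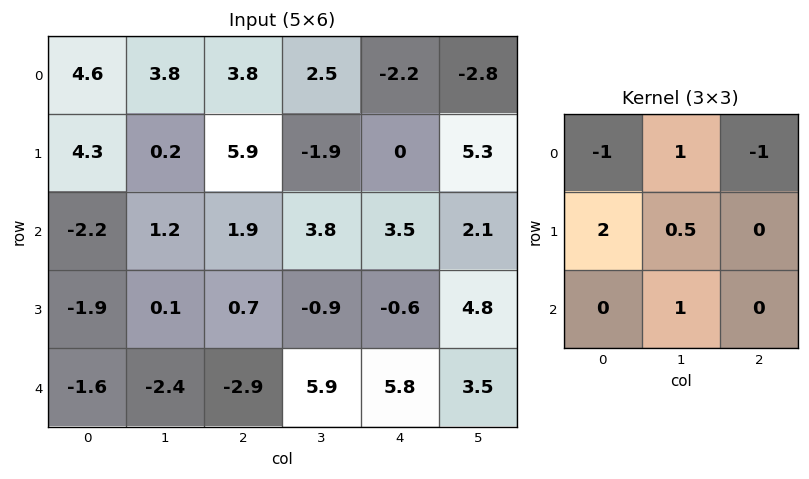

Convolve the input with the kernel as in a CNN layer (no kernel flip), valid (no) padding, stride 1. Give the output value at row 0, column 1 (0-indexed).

The receptive field on the input at this output position is [3.8 3.8 2.5 / 0.2 5.9 -1.9 / 1.2 1.9 3.8]. Elementwise product with the kernel and sum: 3.8·-1 + 3.8·1 + 2.5·-1 + 0.2·2 + 5.9·0.5 + 1.9·1.

2.75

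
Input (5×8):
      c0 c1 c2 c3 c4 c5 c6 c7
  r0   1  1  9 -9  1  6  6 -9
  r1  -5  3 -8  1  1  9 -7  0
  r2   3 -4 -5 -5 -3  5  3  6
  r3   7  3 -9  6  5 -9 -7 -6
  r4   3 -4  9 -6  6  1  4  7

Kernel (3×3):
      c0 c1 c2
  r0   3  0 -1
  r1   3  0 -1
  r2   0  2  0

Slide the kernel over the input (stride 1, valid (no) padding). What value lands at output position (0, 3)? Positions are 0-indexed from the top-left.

-45

The receptive field on the input at this output position is [-9 1 6 / 1 1 9 / -5 -3 5]. Elementwise product with the kernel and sum: -9·3 + 6·-1 + 1·3 + 9·-1 + -3·2.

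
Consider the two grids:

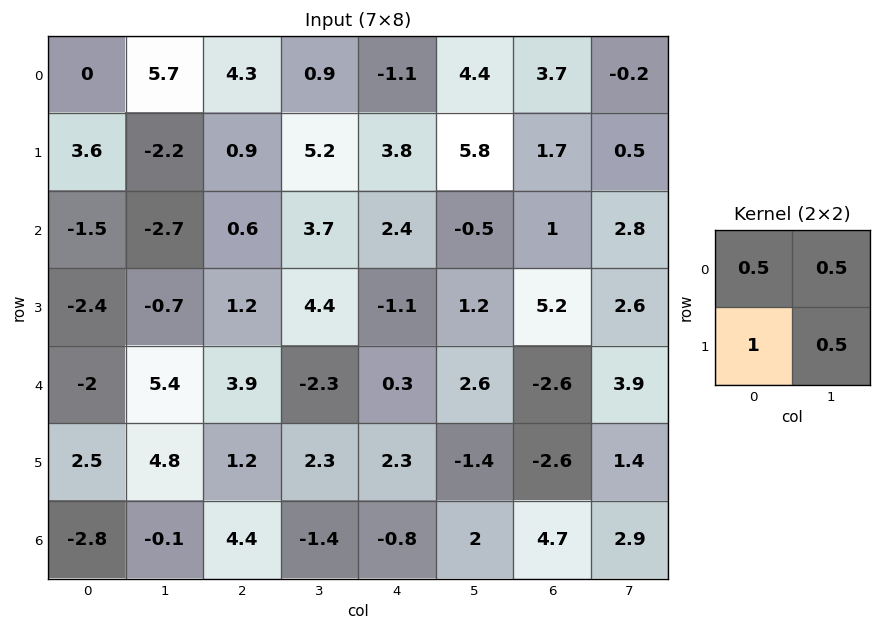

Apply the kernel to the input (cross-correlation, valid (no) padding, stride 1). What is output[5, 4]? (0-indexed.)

The receptive field on the input at this output position is [2.3 -1.4 / -0.8 2]. Elementwise product with the kernel and sum: 2.3·0.5 + -1.4·0.5 + -0.8·1 + 2·0.5.

0.65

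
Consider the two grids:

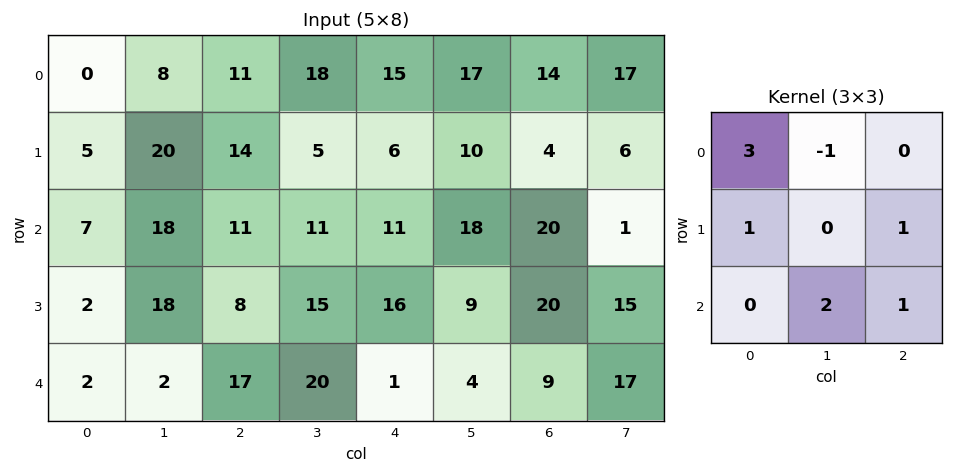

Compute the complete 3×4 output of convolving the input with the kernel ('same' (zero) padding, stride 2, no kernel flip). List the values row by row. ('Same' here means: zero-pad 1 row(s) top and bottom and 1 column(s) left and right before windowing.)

38 59 57 48
35 106 79 100
0 68 53 28

Output[0,0]: The receptive field on the zero-padded input at this output position is [0 0 0 / 0 0 8 / 0 5 20]. Elementwise product with the kernel and sum: 0·3 + 0·-1 + 0·1 + 8·1 + 5·2 + 20·1.
Output[0,1]: The receptive field on the zero-padded input at this output position is [0 0 0 / 8 11 18 / 20 14 5]. Elementwise product with the kernel and sum: 0·3 + 0·-1 + 8·1 + 18·1 + 14·2 + 5·1.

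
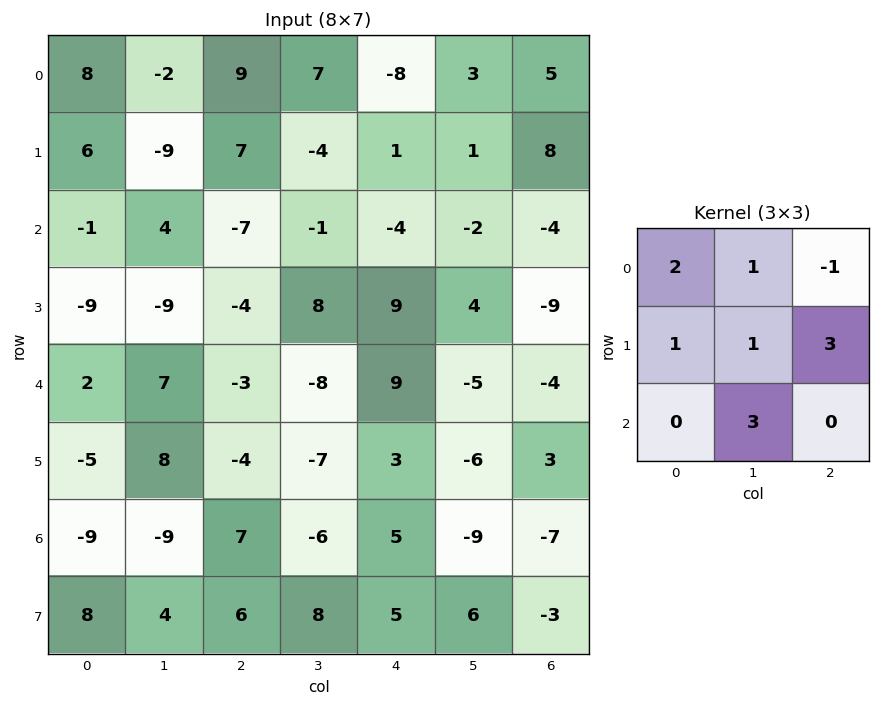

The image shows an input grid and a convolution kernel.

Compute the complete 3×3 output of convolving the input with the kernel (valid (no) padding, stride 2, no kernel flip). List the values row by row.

35 36 2
0 -4 -35
-22 -43 -4

Output[0,0]: The receptive field on the input at this output position is [8 -2 9 / 6 -9 7 / -1 4 -7]. Elementwise product with the kernel and sum: 8·2 + -2·1 + 9·-1 + 6·1 + -9·1 + 7·3 + 4·3.
Output[0,1]: The receptive field on the input at this output position is [9 7 -8 / 7 -4 1 / -7 -1 -4]. Elementwise product with the kernel and sum: 9·2 + 7·1 + -8·-1 + 7·1 + -4·1 + 1·3 + -1·3.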